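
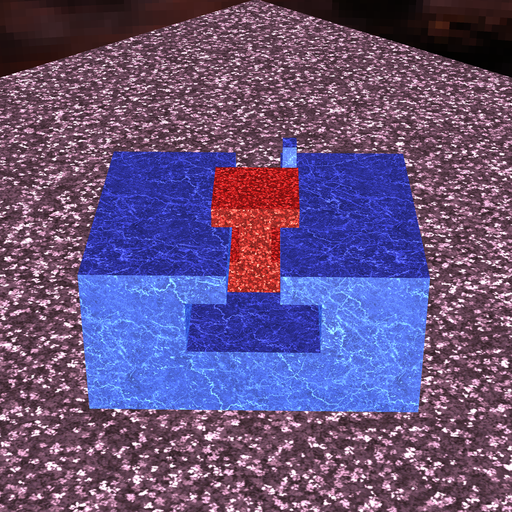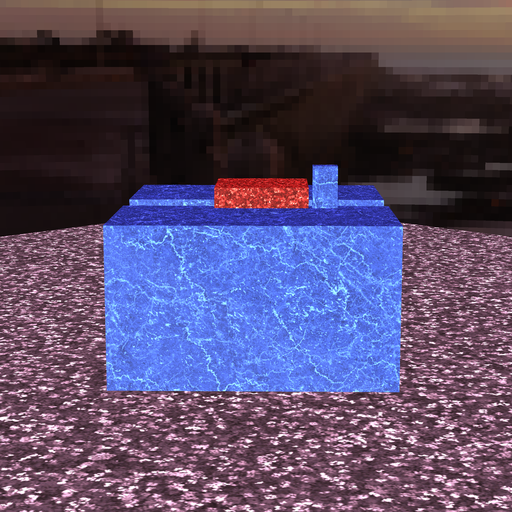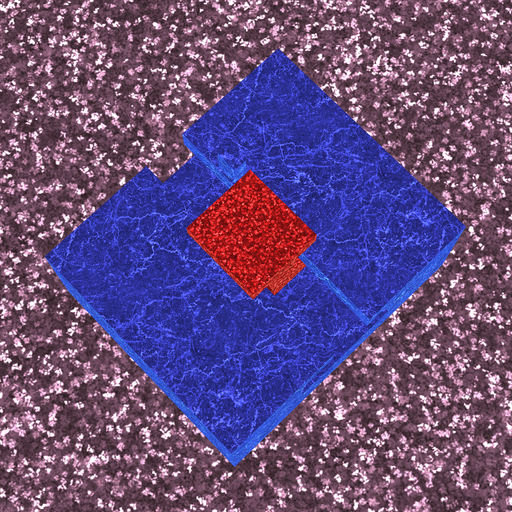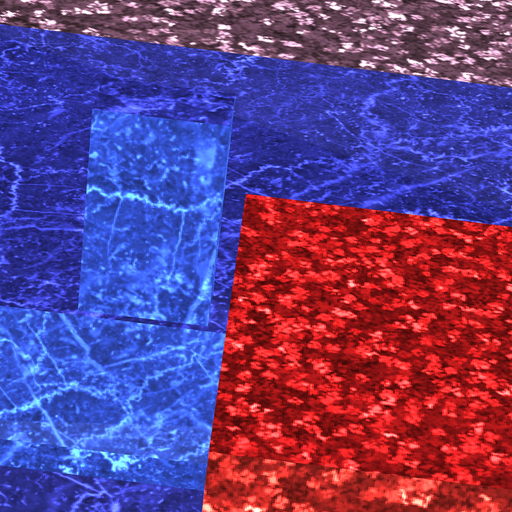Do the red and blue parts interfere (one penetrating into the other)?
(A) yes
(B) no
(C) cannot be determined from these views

(B) no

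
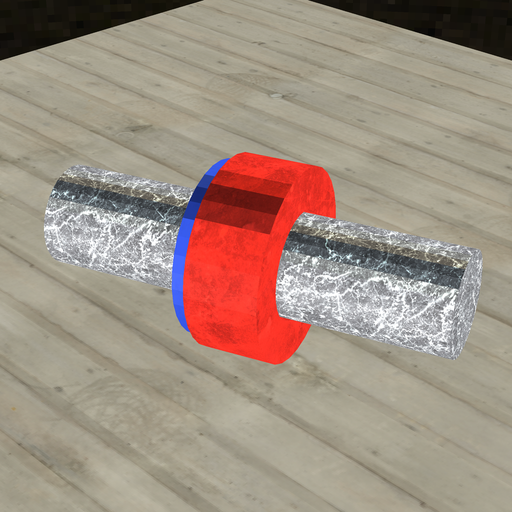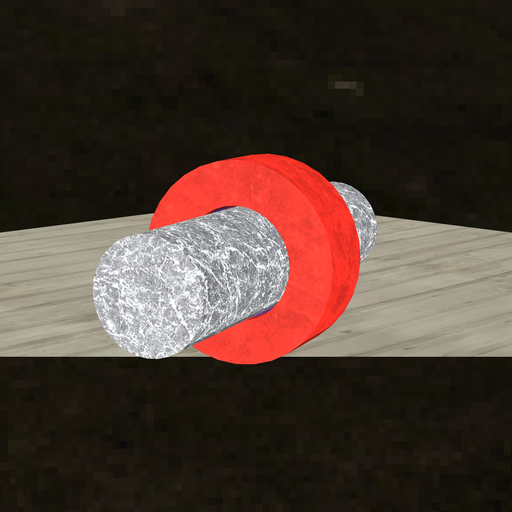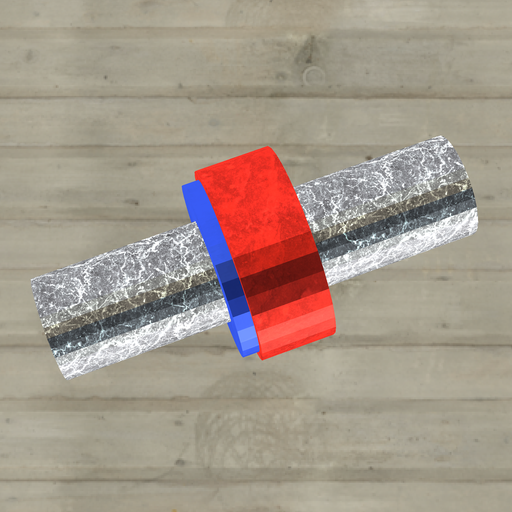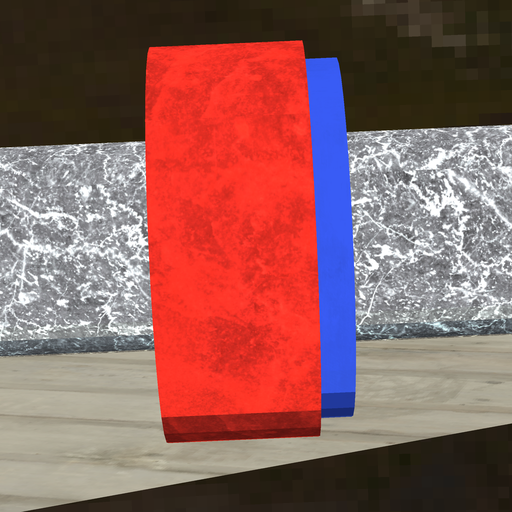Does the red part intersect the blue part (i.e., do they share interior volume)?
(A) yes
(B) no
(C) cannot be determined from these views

(A) yes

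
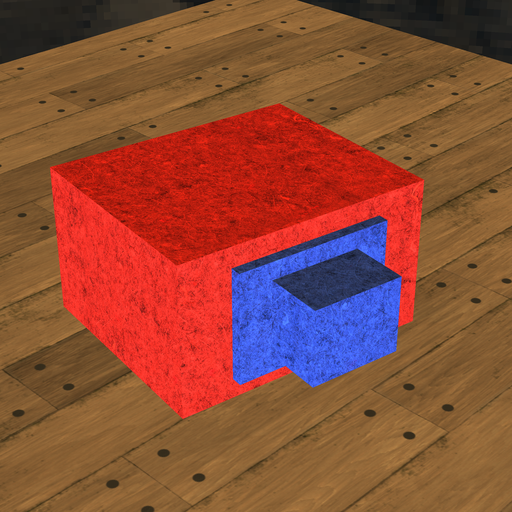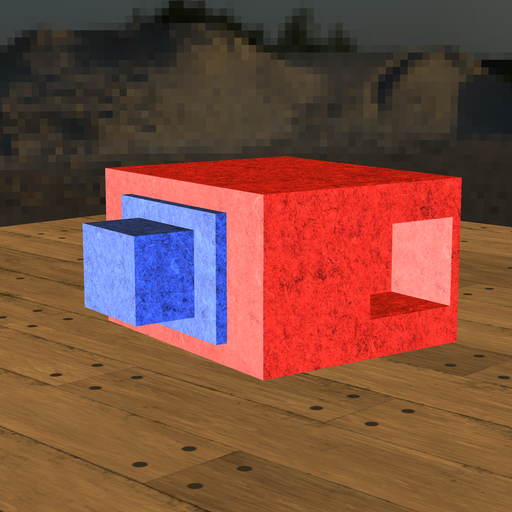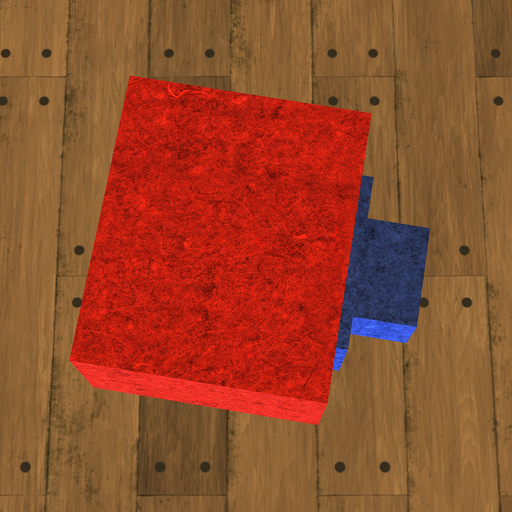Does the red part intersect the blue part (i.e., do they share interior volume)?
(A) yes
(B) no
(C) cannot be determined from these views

(C) cannot be determined from these views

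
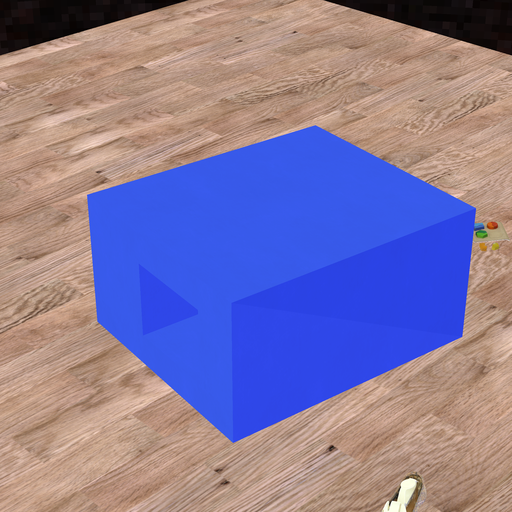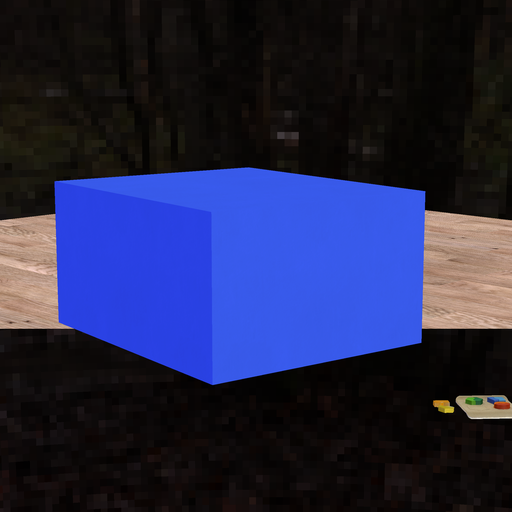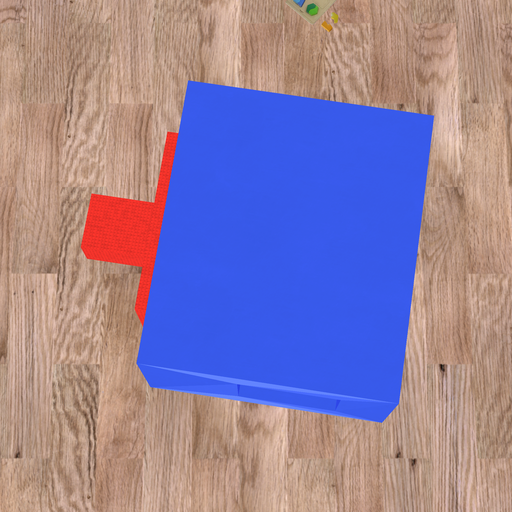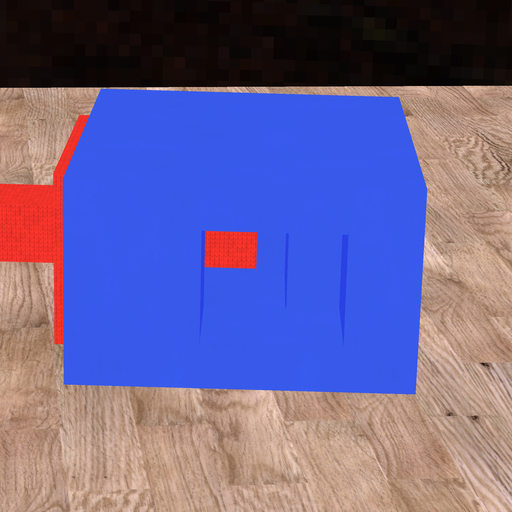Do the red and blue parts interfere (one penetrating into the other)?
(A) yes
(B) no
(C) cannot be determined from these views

(B) no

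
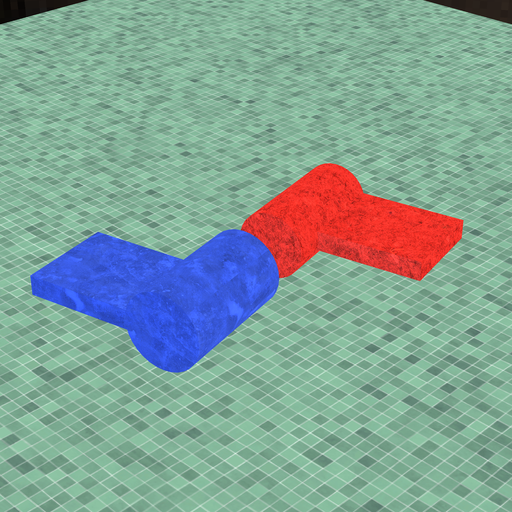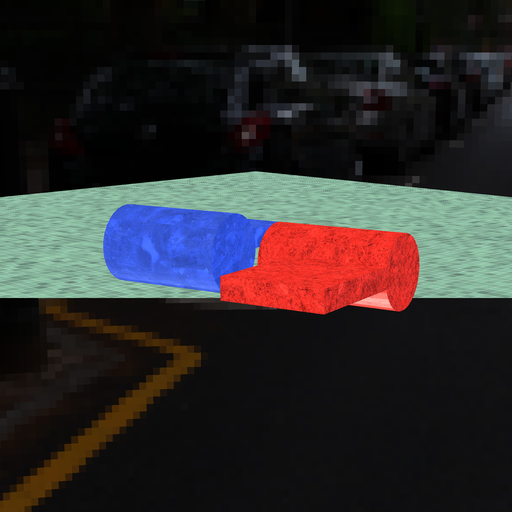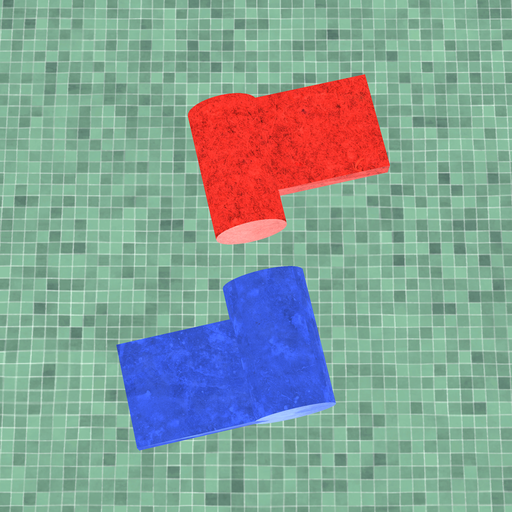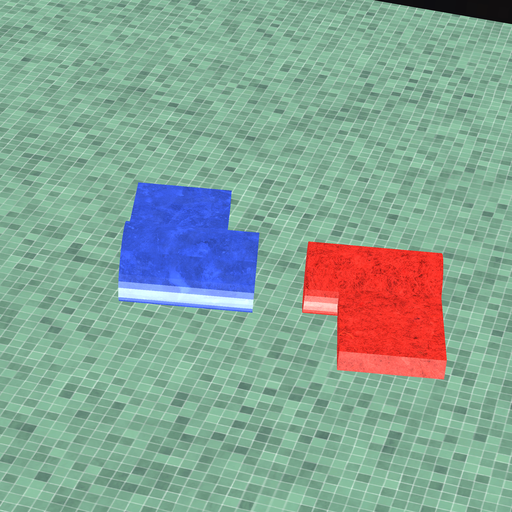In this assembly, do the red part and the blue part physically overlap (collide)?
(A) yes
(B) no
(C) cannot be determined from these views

(B) no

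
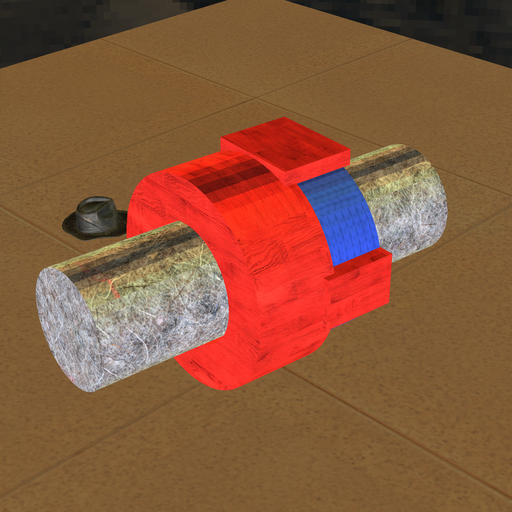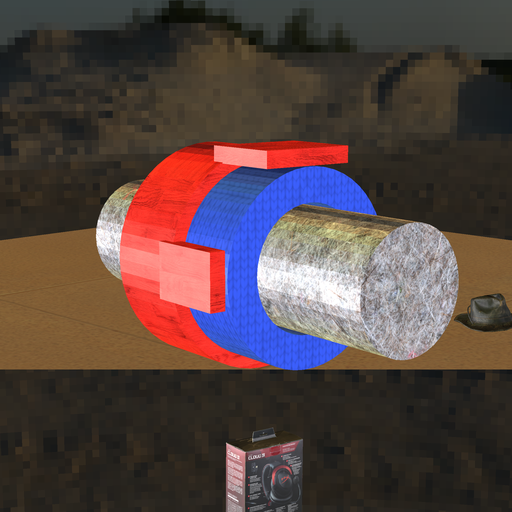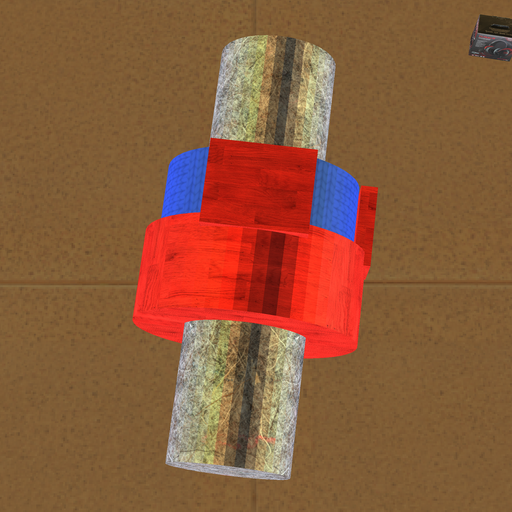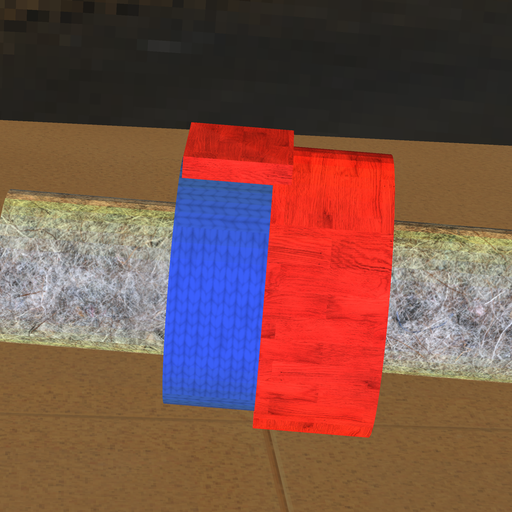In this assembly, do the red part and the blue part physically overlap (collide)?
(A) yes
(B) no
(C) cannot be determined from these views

(A) yes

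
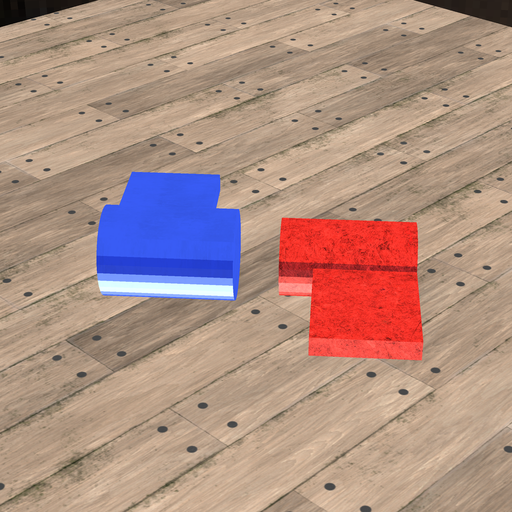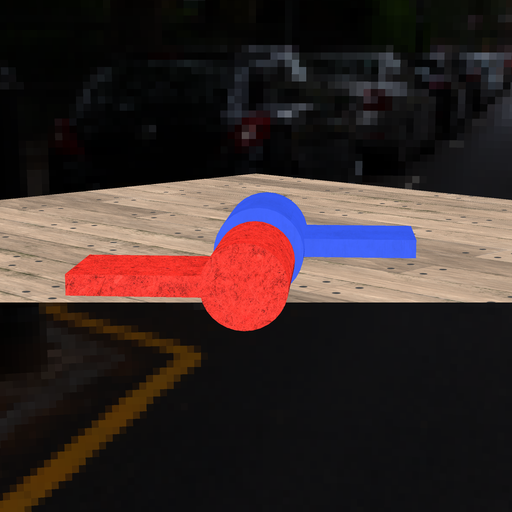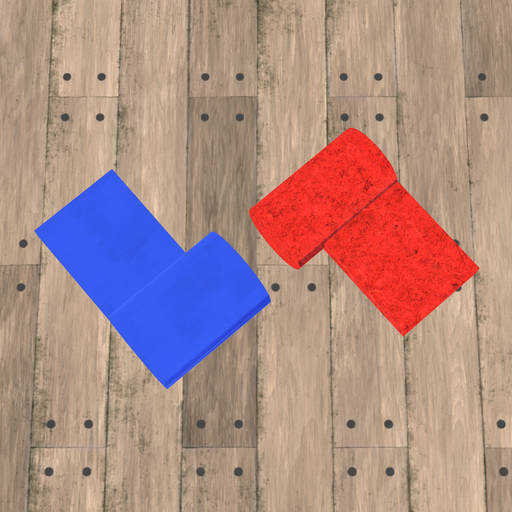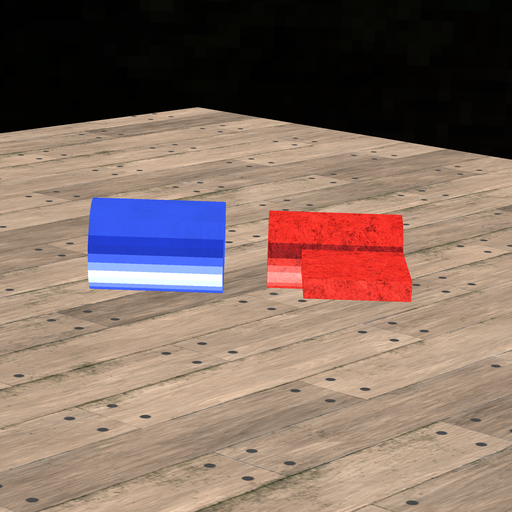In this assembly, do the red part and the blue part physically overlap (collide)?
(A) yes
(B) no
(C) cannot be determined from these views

(B) no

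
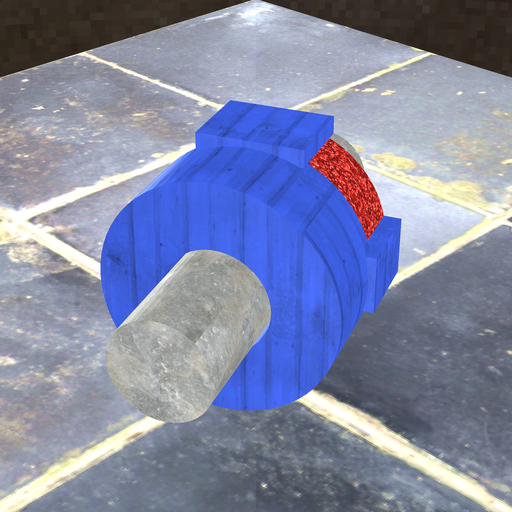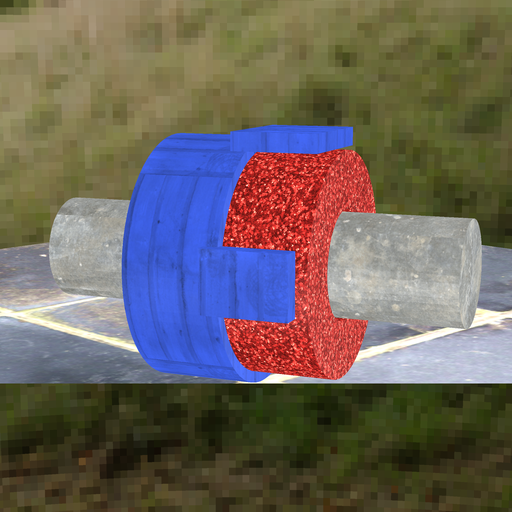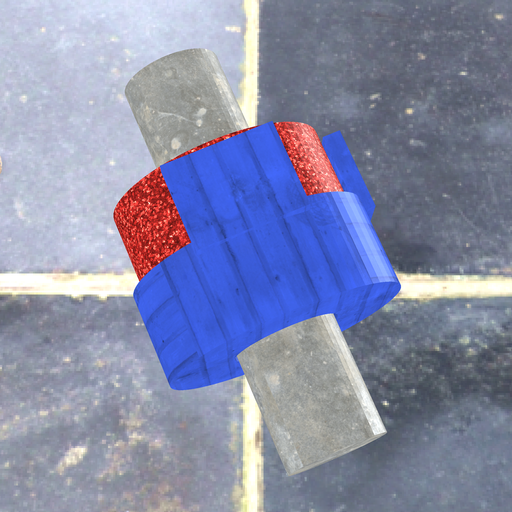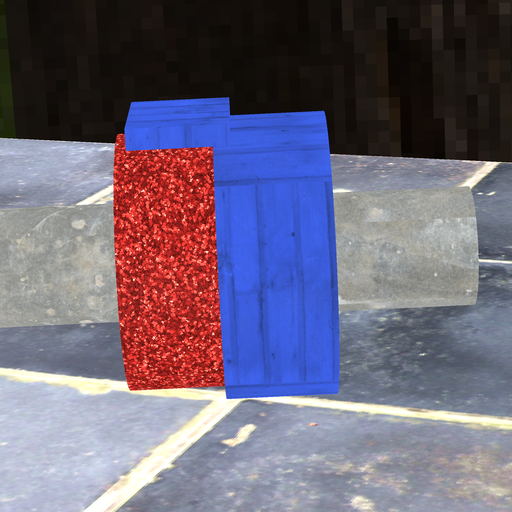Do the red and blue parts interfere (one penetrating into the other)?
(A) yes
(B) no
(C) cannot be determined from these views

(A) yes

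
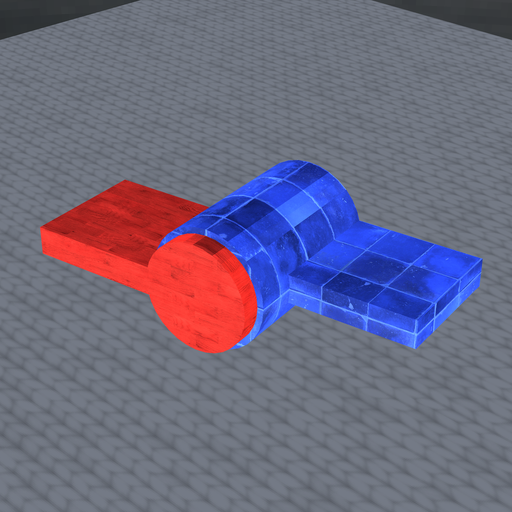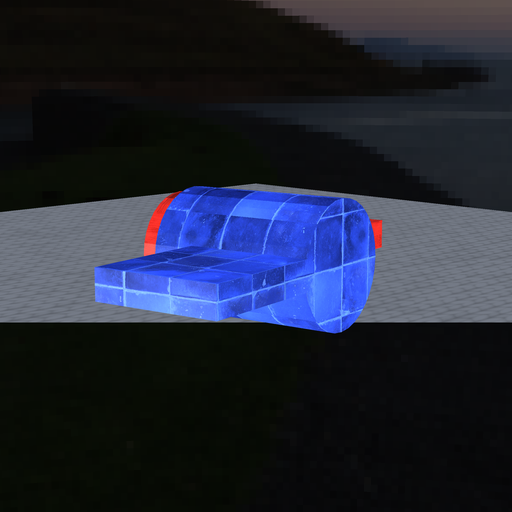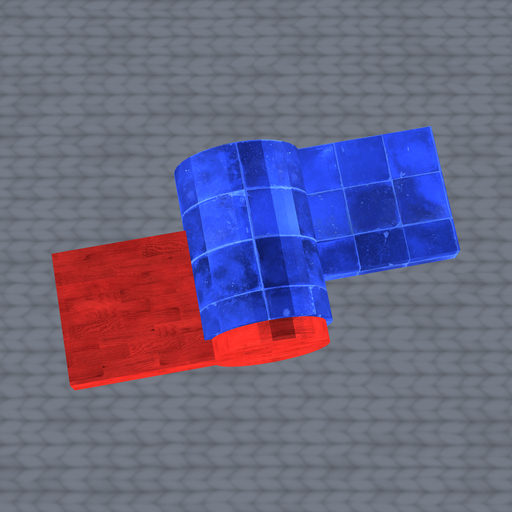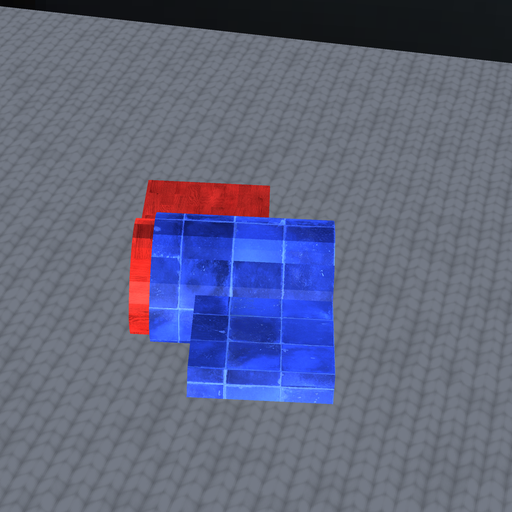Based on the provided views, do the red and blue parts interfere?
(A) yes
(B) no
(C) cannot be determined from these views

(A) yes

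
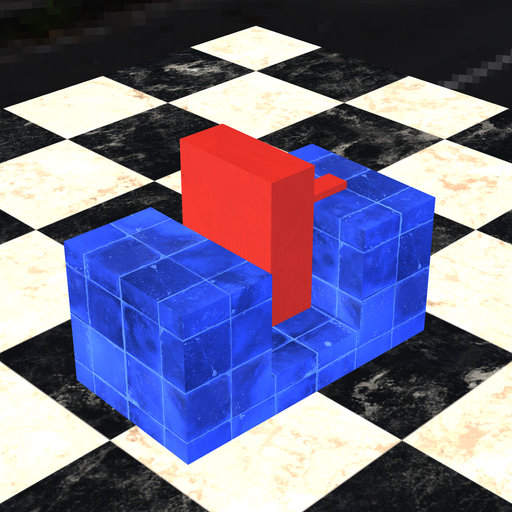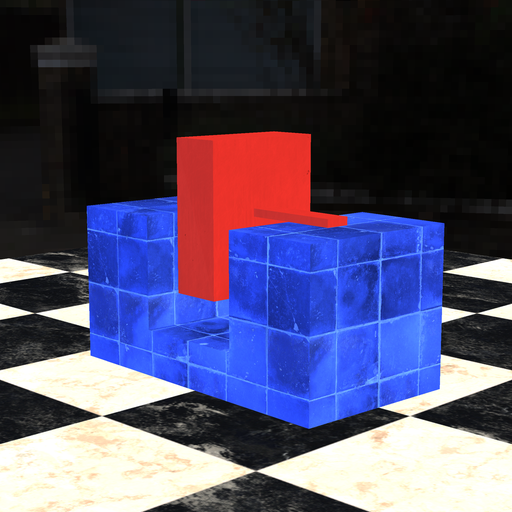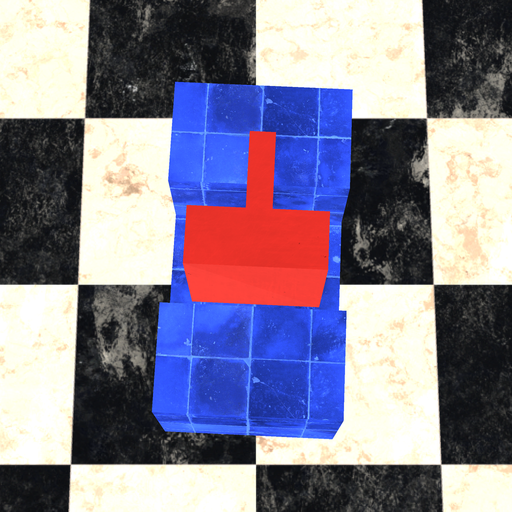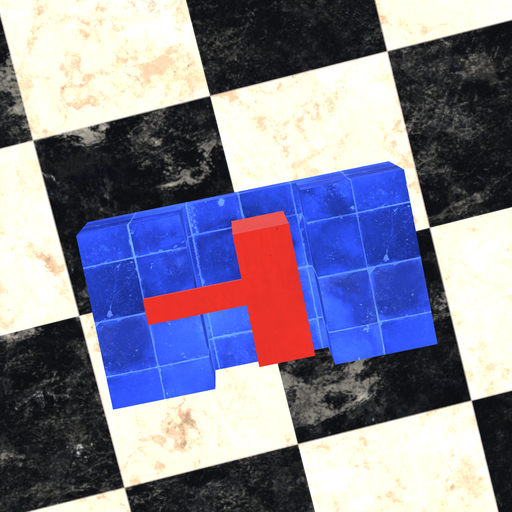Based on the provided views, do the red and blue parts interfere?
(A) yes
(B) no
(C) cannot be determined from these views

(B) no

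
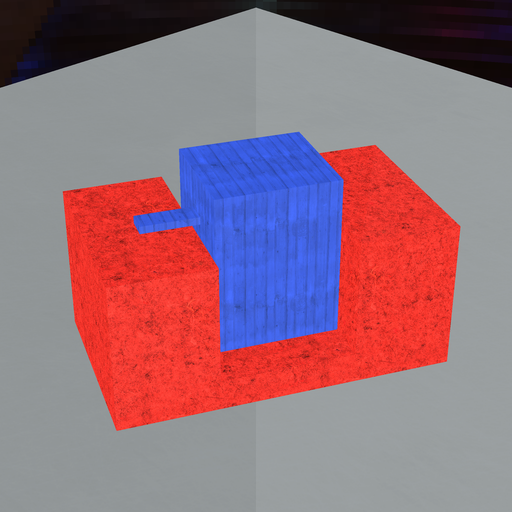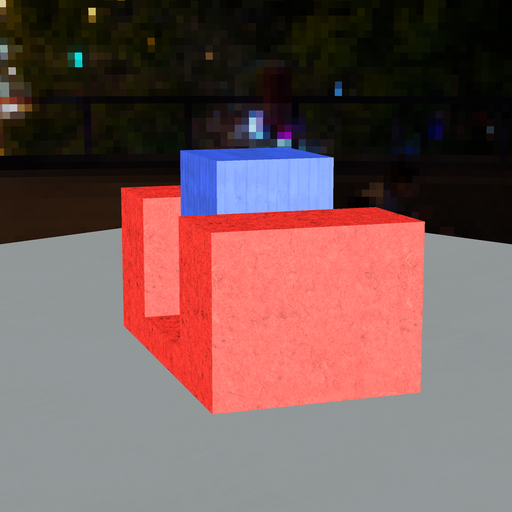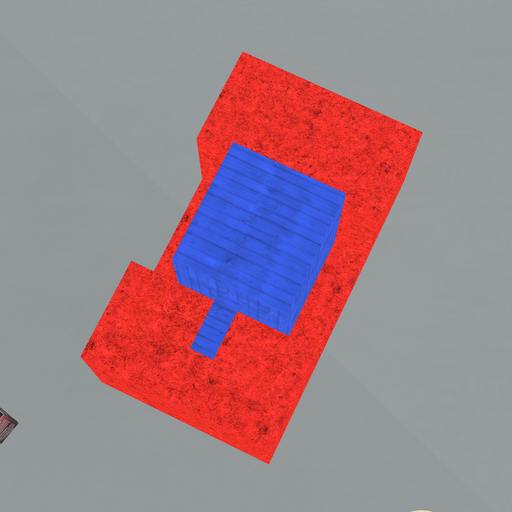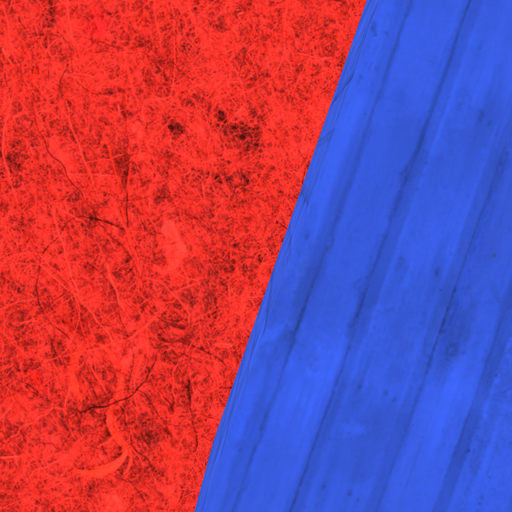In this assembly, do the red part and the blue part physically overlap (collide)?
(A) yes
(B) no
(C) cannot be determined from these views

(B) no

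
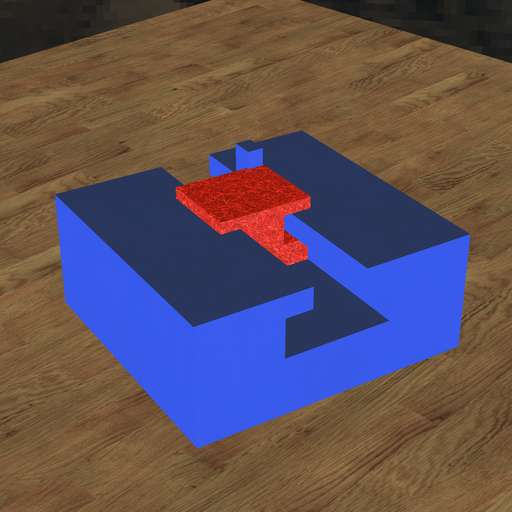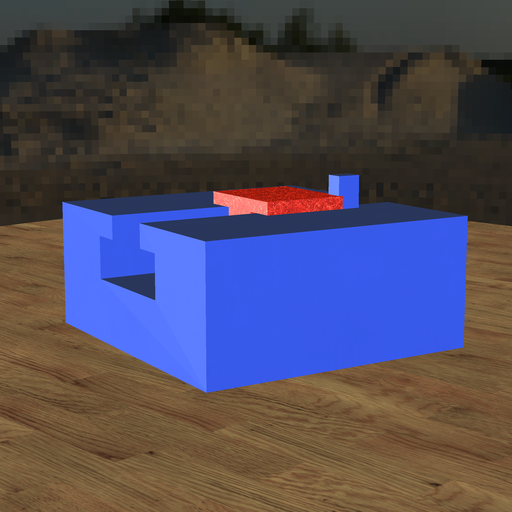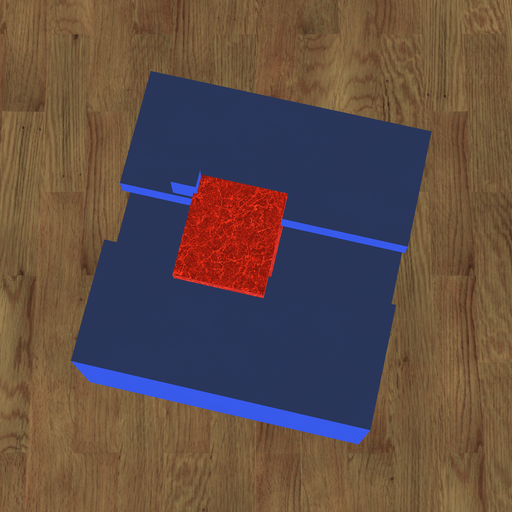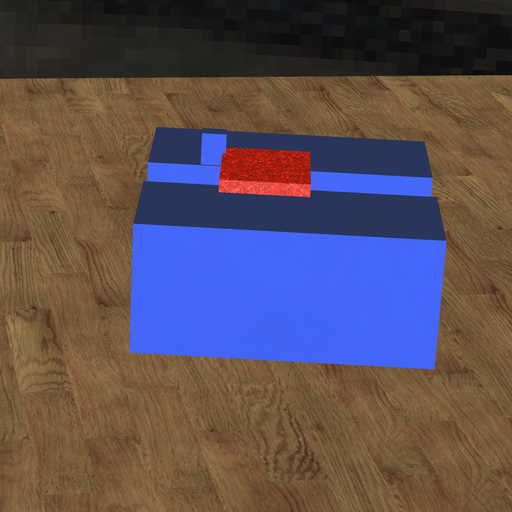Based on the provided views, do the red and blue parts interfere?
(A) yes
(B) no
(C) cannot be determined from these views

(A) yes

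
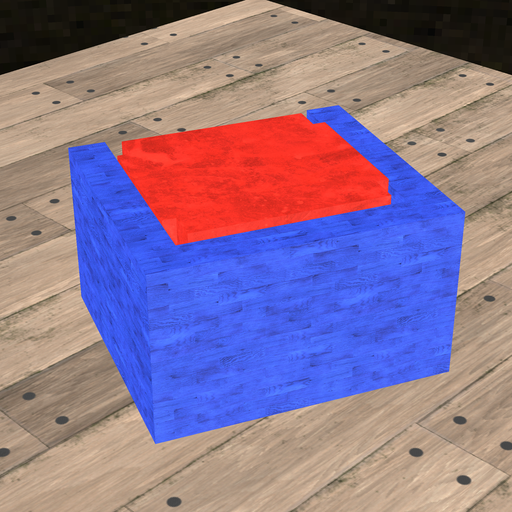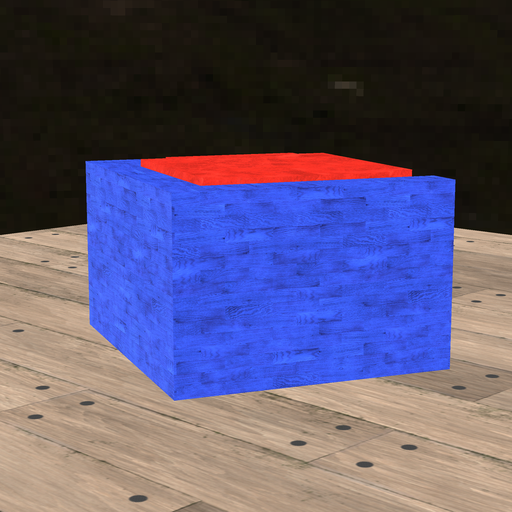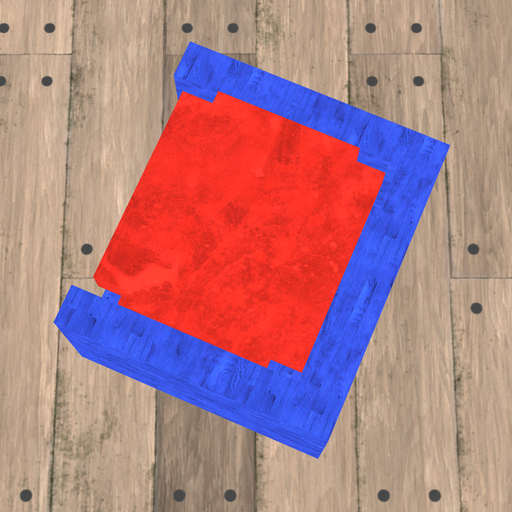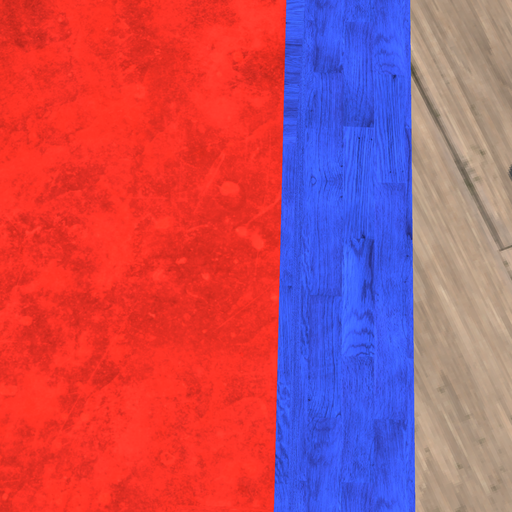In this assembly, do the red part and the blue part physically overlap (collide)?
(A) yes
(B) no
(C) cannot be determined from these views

(B) no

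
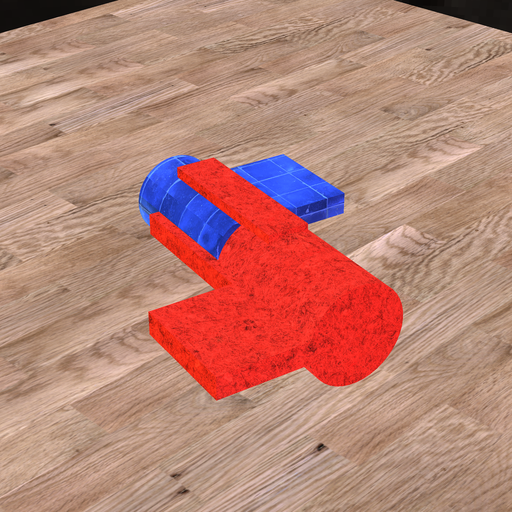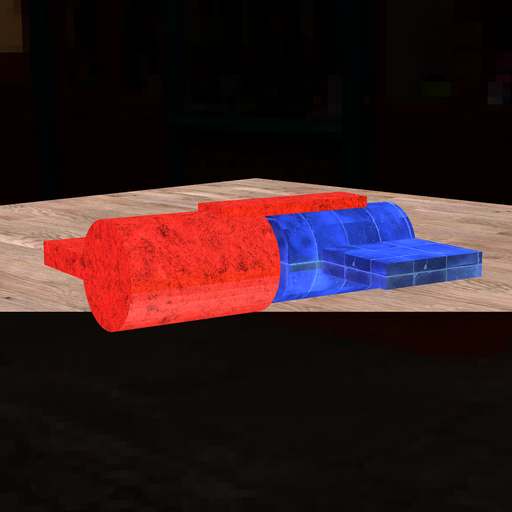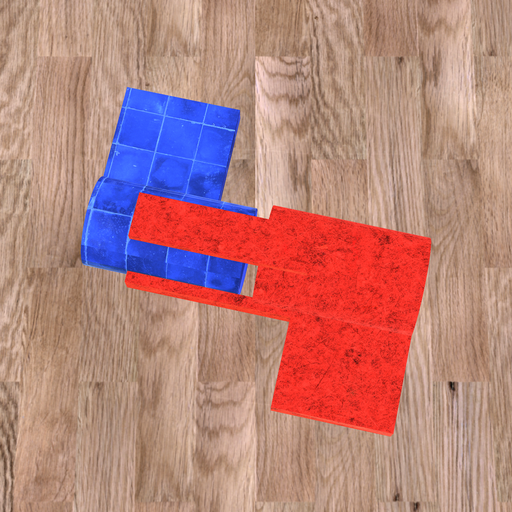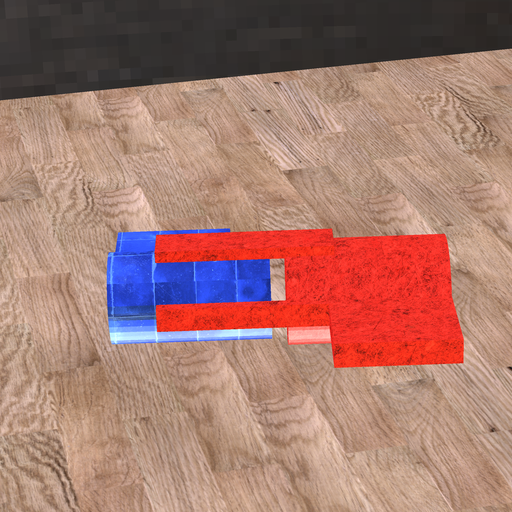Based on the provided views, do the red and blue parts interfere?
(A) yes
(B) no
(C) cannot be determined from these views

(B) no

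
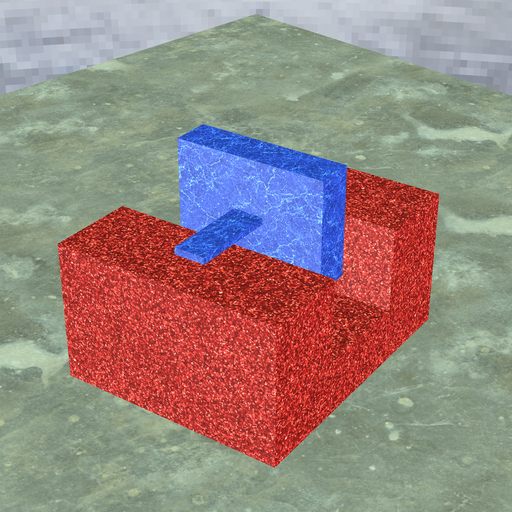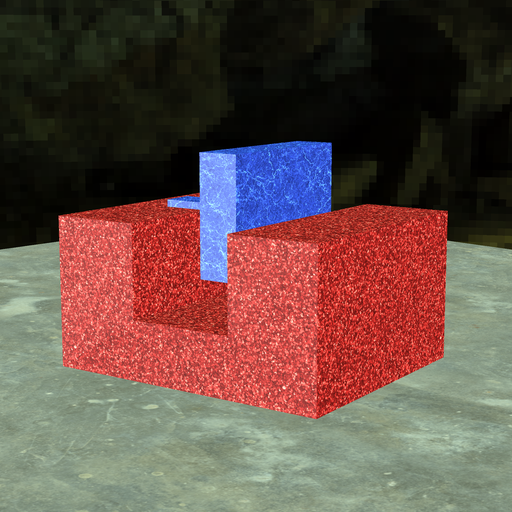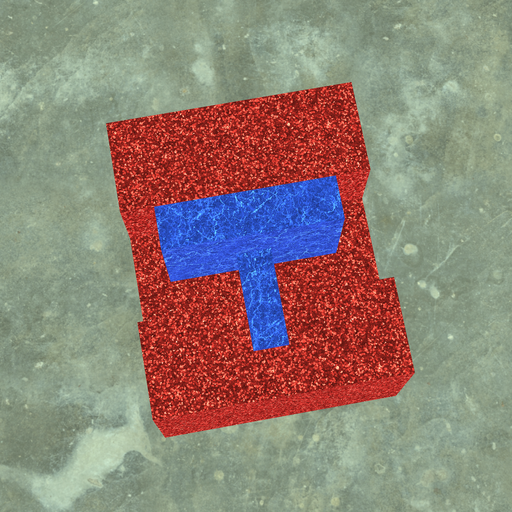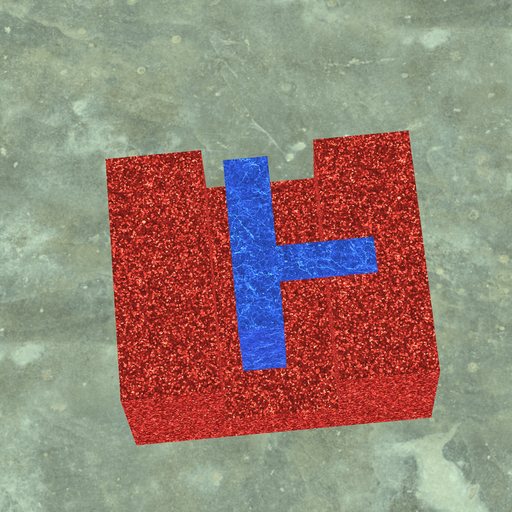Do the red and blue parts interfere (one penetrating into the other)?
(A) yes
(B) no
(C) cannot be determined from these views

(B) no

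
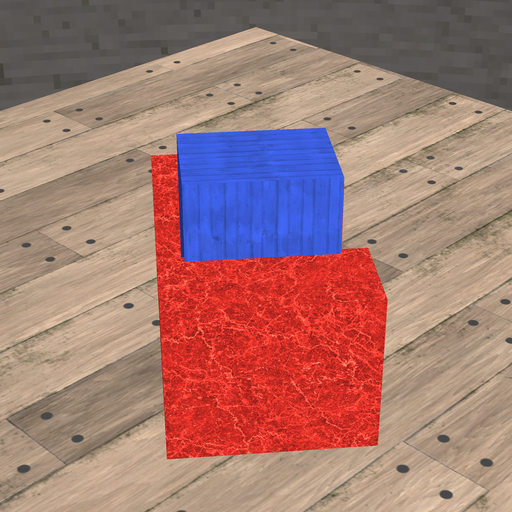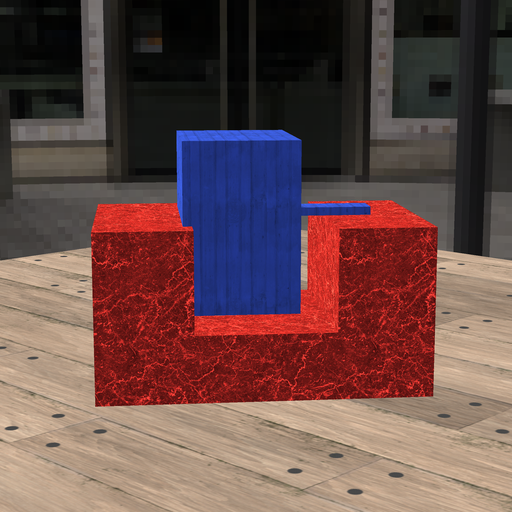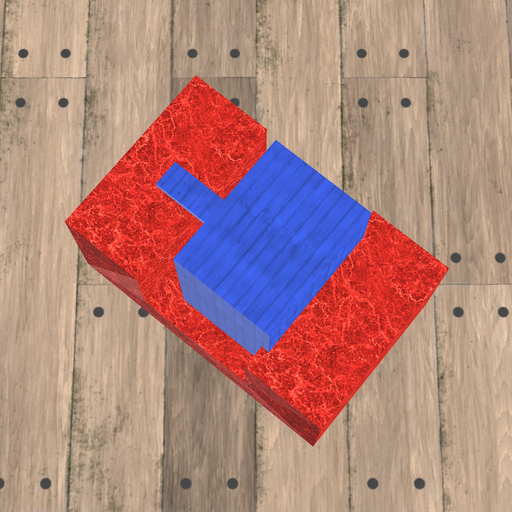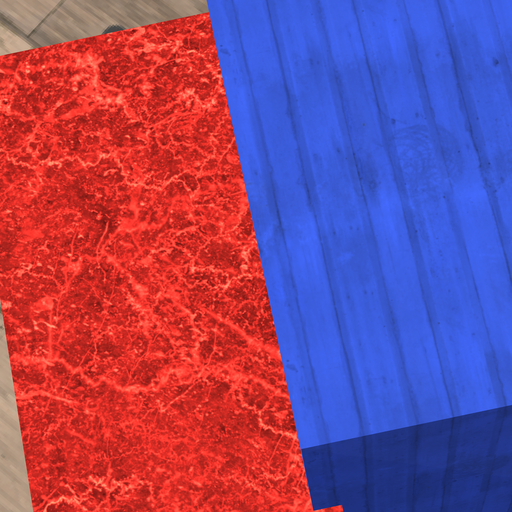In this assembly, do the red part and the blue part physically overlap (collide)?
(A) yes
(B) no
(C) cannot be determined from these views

(A) yes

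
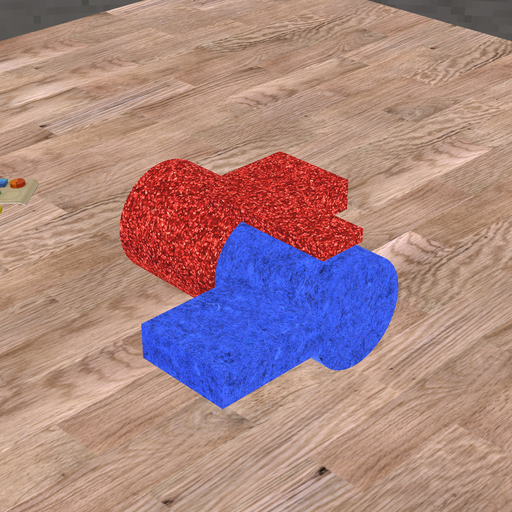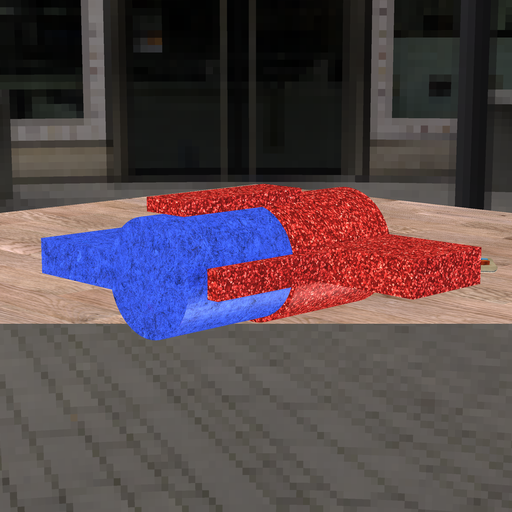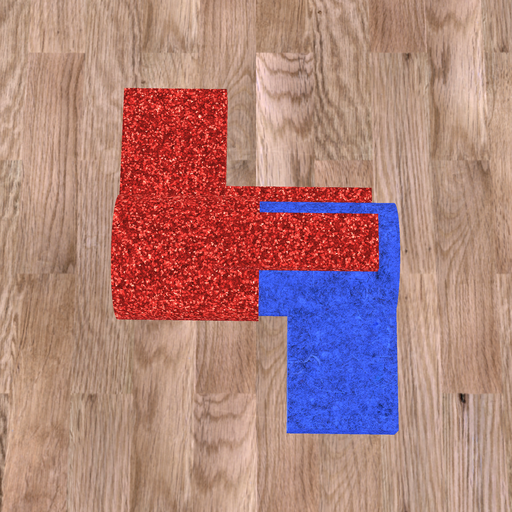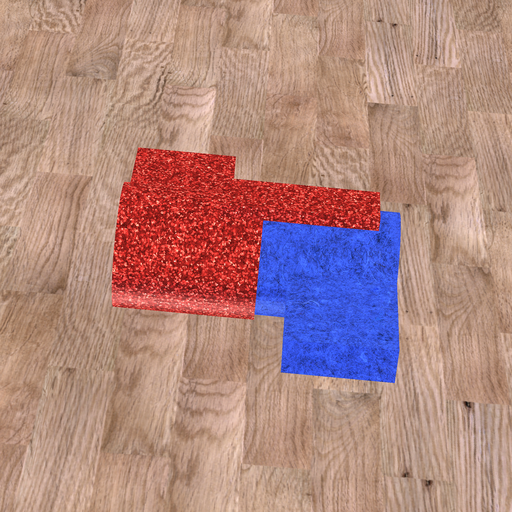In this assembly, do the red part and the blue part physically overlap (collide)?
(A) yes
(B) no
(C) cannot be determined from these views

(A) yes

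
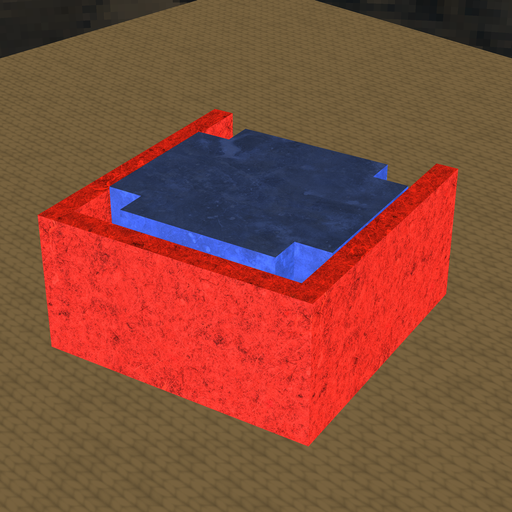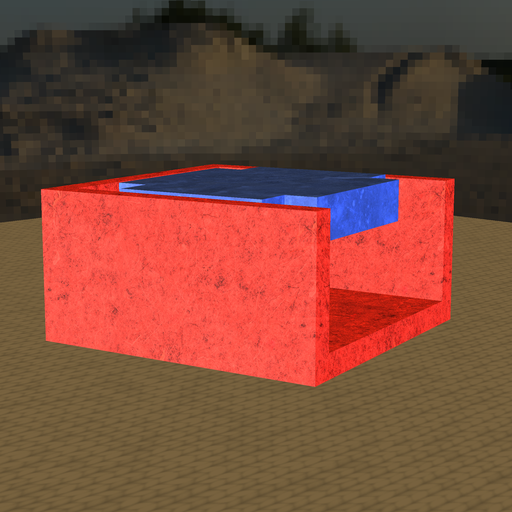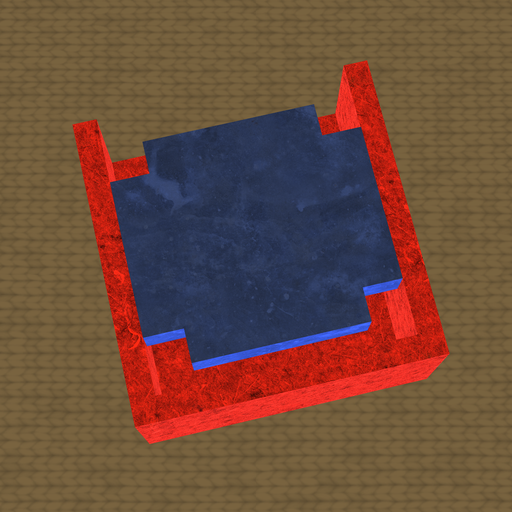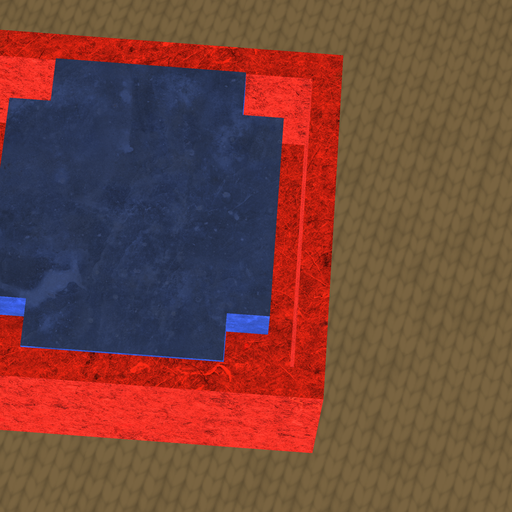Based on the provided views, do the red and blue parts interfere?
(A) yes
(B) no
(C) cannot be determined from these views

(B) no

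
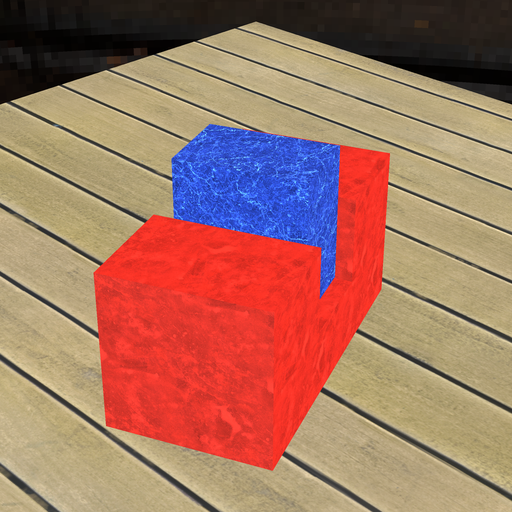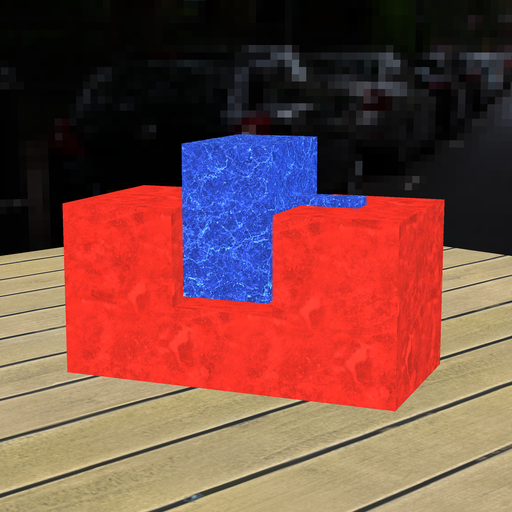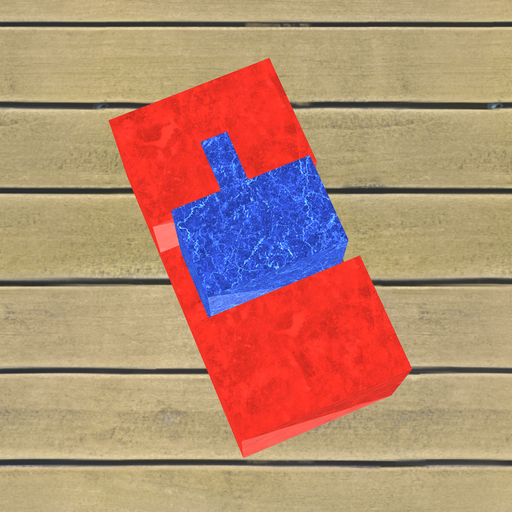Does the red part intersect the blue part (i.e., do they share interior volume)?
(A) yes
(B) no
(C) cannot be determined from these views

(C) cannot be determined from these views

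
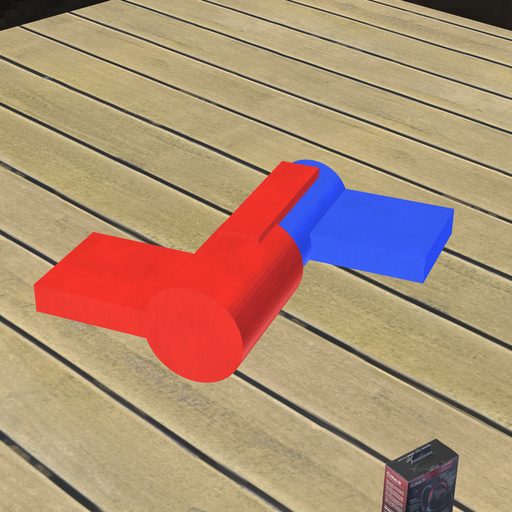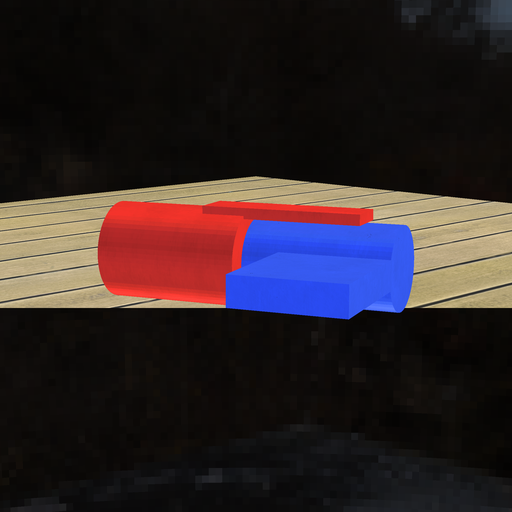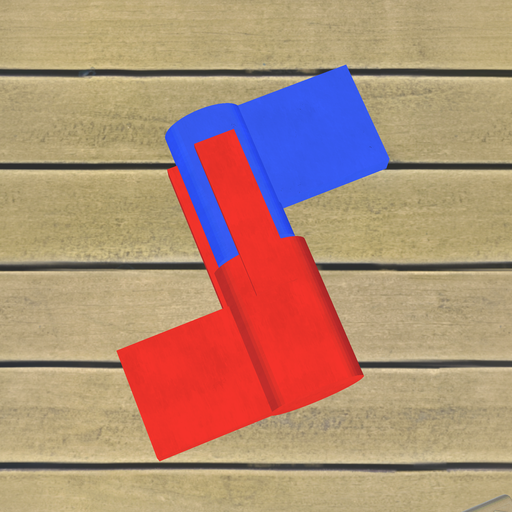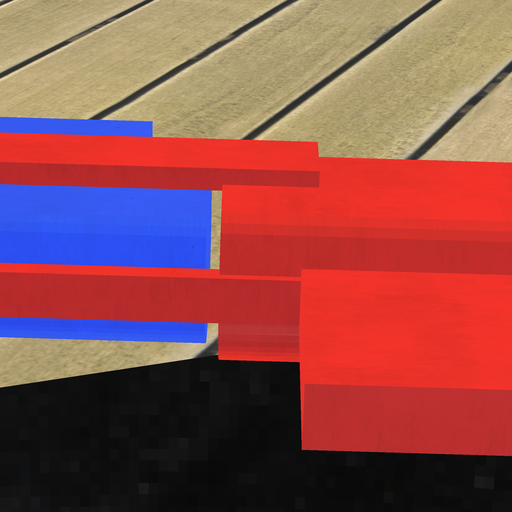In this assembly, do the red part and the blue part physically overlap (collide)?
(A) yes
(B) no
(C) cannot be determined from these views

(B) no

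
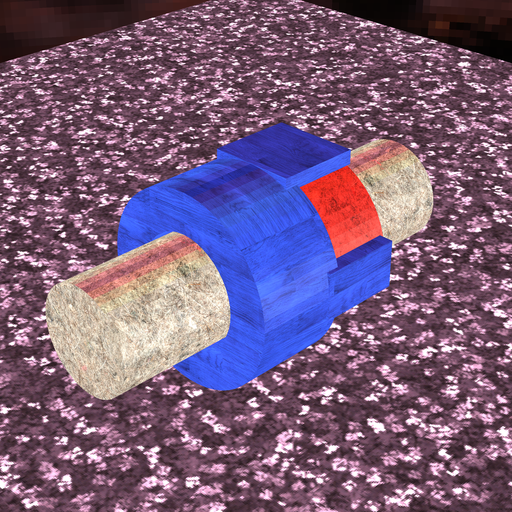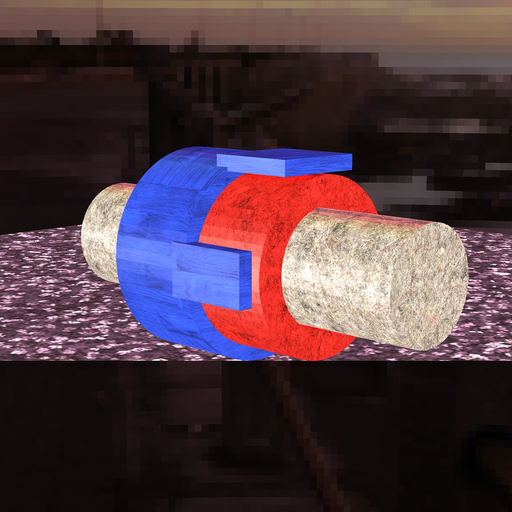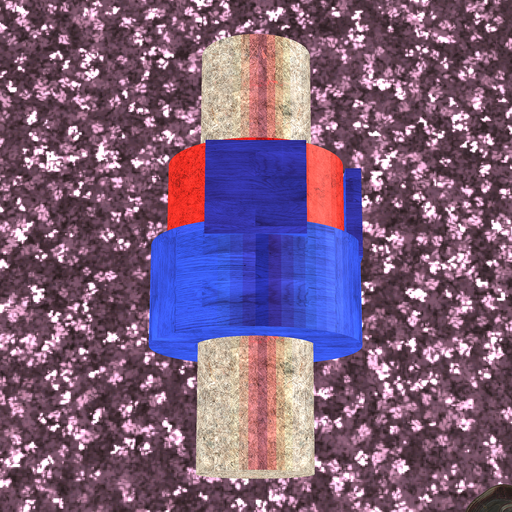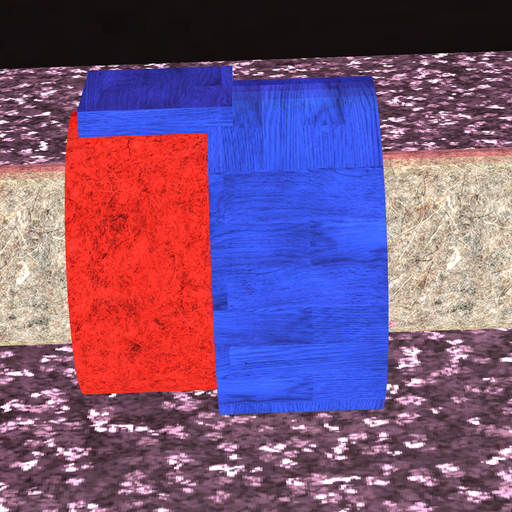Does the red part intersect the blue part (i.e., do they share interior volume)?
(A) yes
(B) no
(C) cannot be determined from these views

(A) yes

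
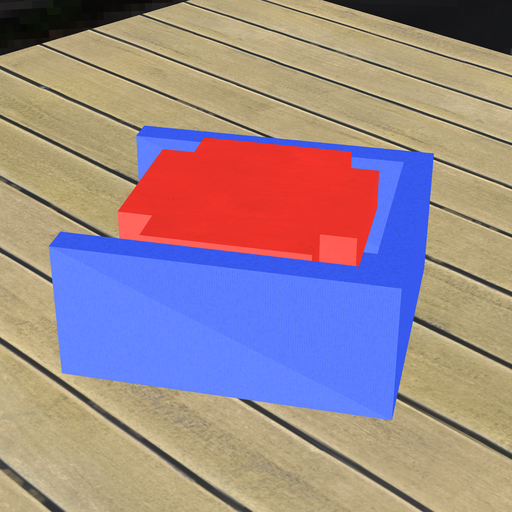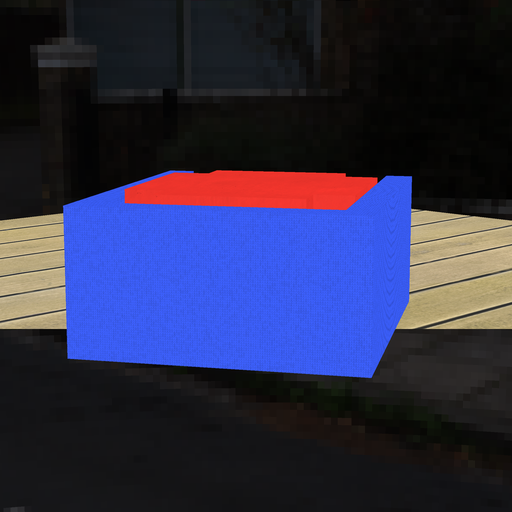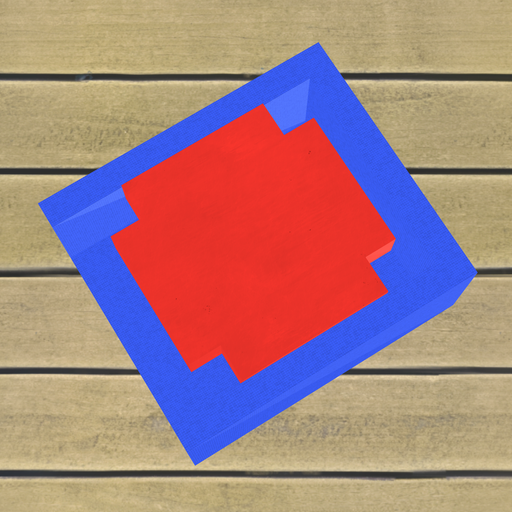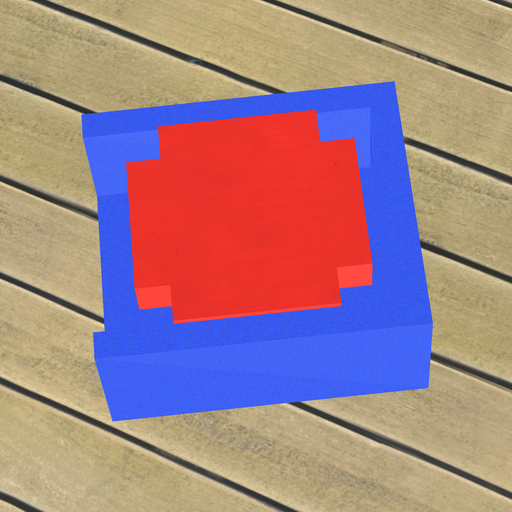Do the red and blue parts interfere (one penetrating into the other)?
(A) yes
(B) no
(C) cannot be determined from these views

(B) no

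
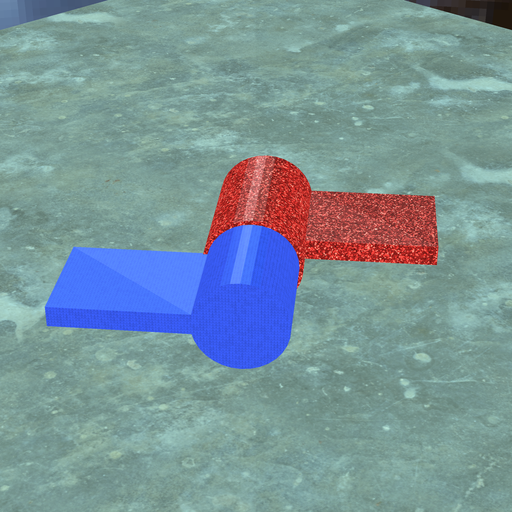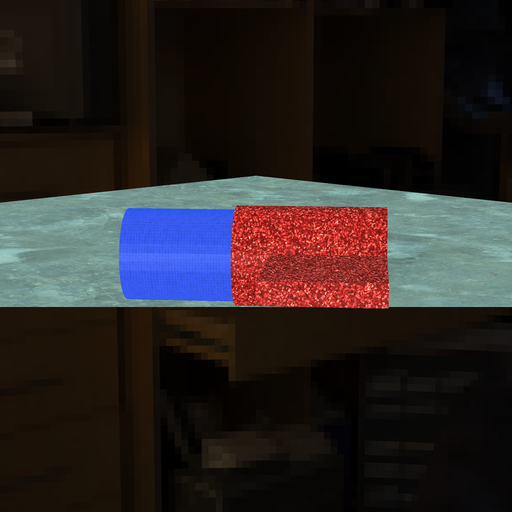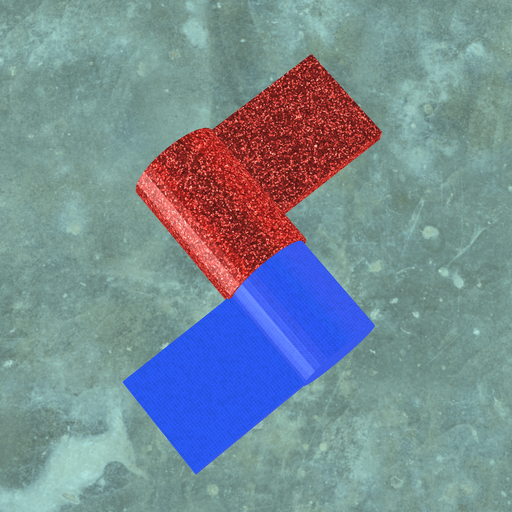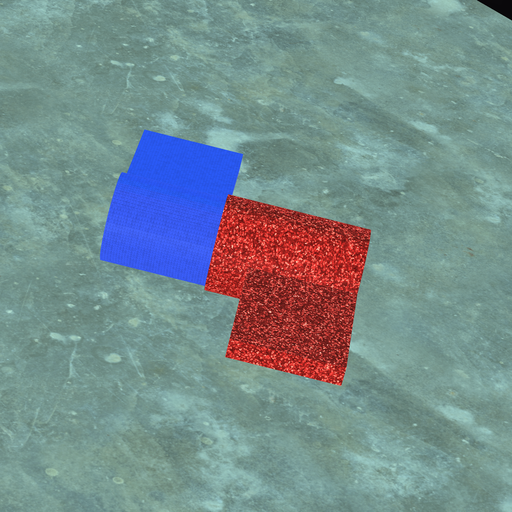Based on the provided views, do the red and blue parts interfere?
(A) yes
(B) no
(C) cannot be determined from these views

(A) yes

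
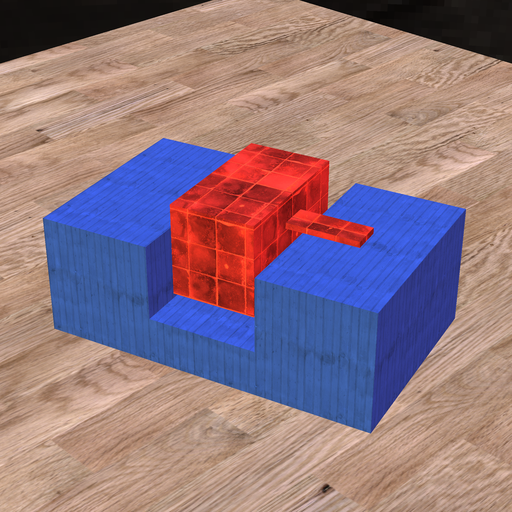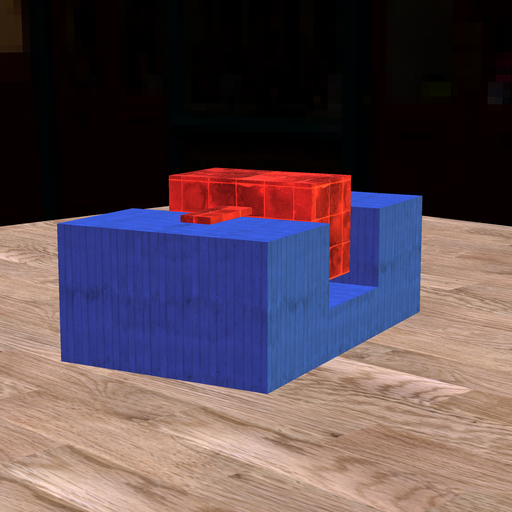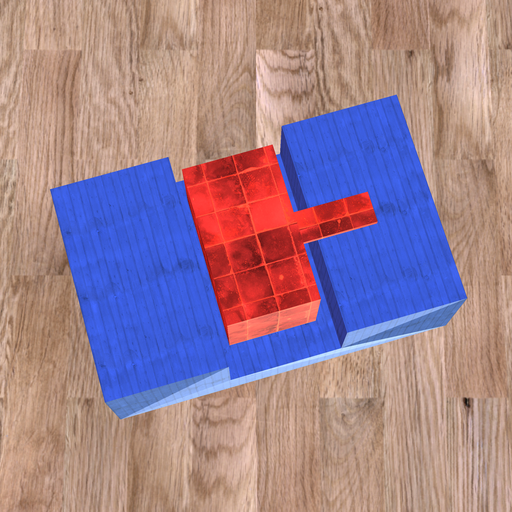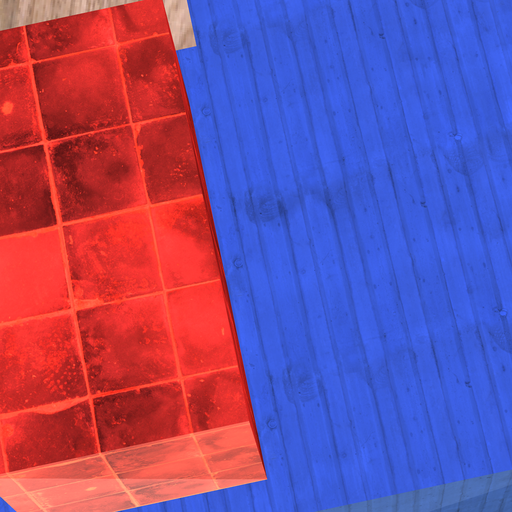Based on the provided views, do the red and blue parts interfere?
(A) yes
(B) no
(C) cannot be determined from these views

(B) no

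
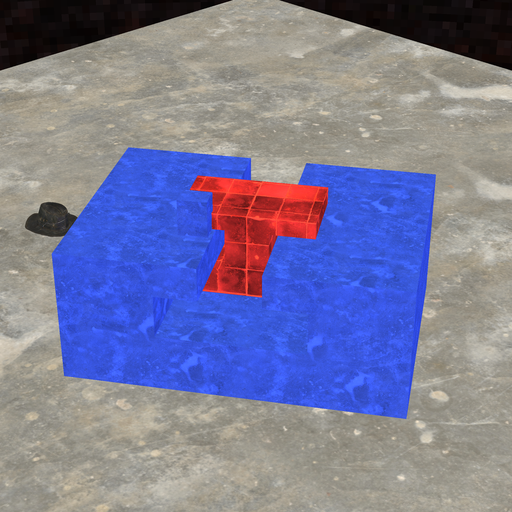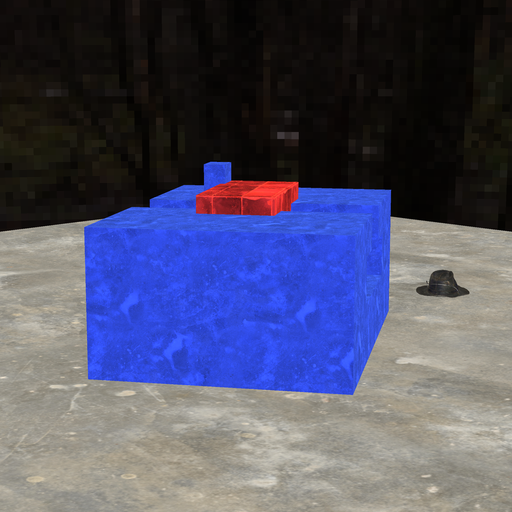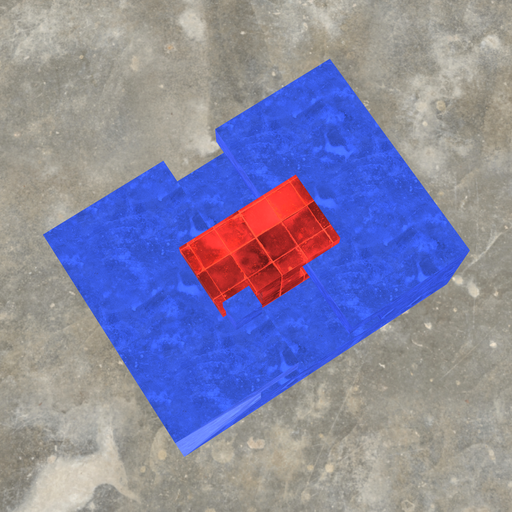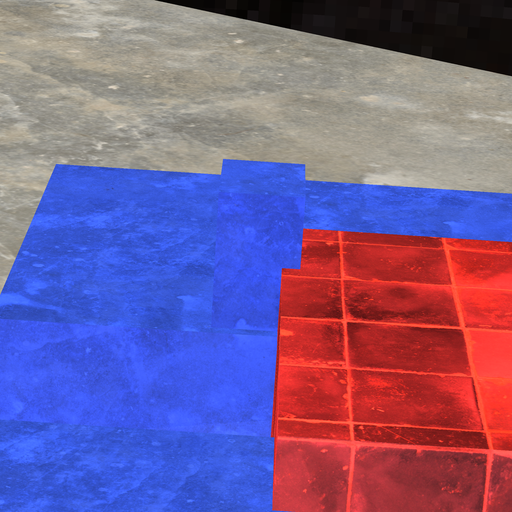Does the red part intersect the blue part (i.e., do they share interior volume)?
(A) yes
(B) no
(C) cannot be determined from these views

(A) yes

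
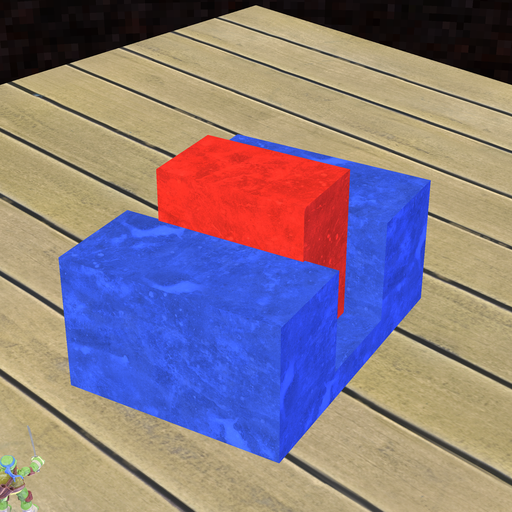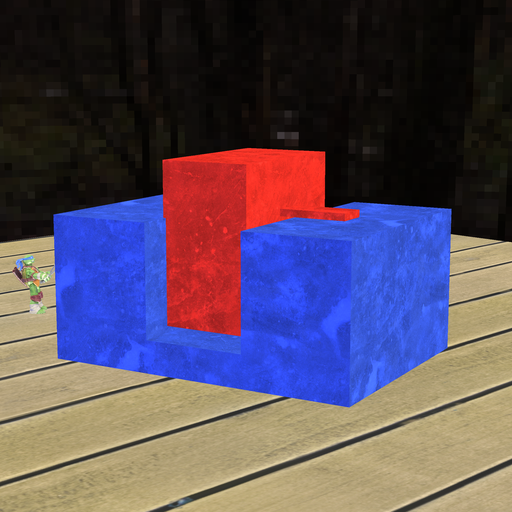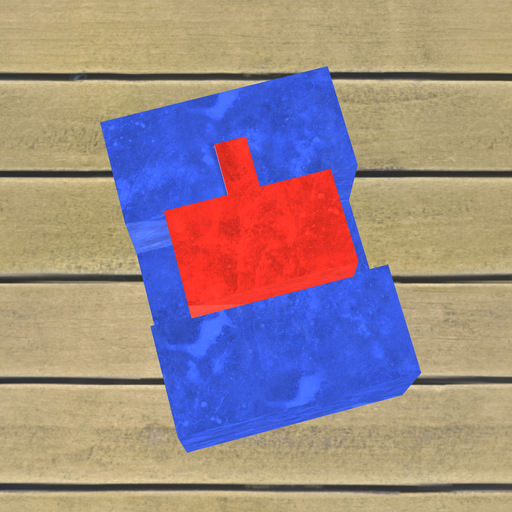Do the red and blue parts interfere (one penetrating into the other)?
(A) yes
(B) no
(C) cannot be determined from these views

(C) cannot be determined from these views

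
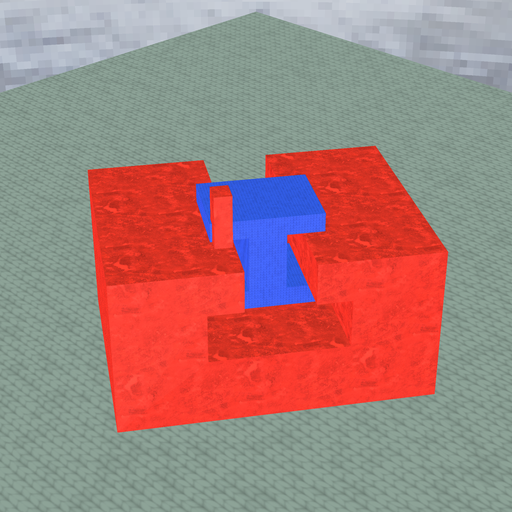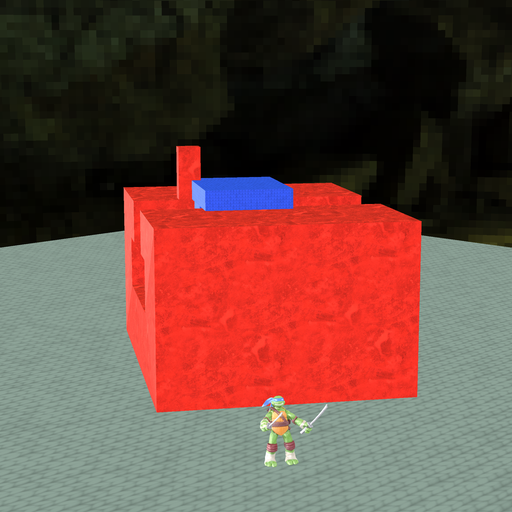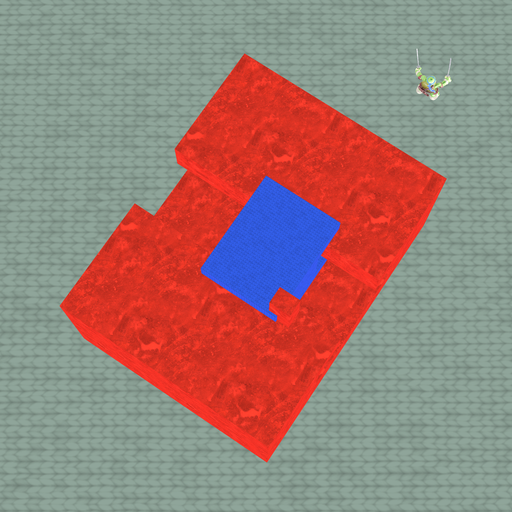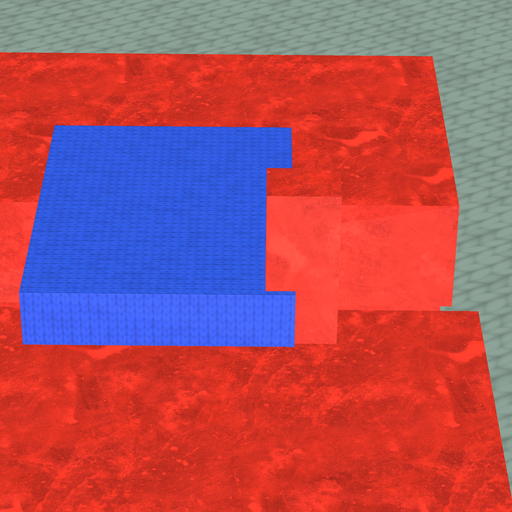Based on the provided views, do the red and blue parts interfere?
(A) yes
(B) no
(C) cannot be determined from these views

(A) yes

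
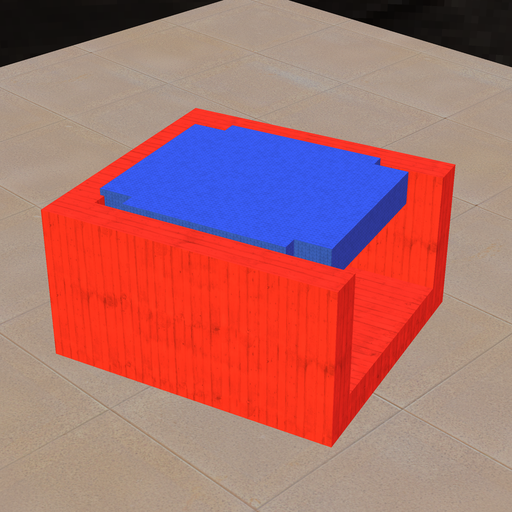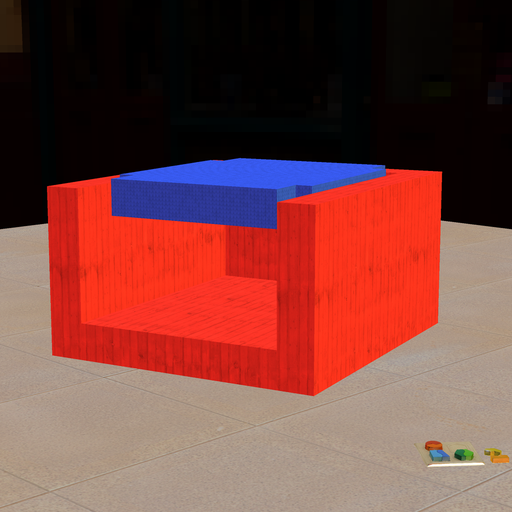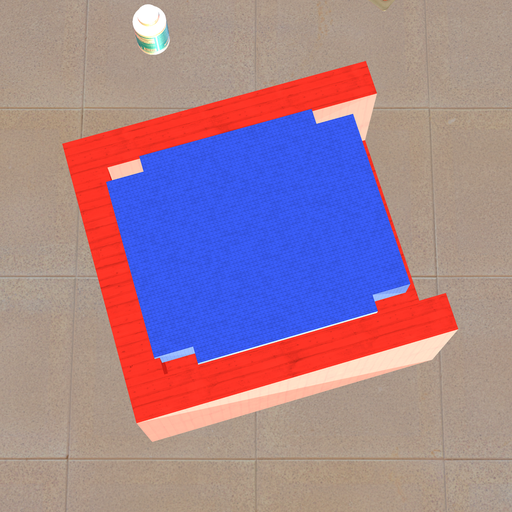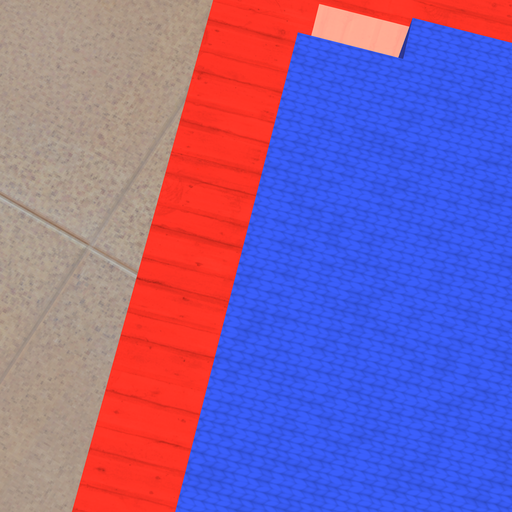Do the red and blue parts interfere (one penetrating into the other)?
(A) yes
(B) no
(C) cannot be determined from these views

(A) yes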